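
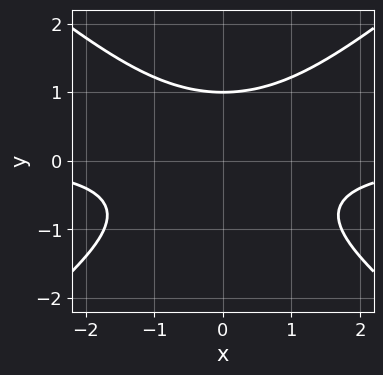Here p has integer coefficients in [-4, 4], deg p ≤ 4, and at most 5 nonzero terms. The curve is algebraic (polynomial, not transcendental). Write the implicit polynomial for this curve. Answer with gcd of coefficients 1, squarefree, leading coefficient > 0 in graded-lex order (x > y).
1. The degree is 3 — the shape is more complex than any degree-2 curve.
2. Symmetries: the x ↦ −x reflection is a symmetry, so x appears only in even powers.
3. From the visible intercepts: it meets the y-axis at y = 1 (among the integer gridlines); no x-intercept at any integer in the box.
4. Solving for integer coefficients yields p as stated.

2*x^2*y - 3*y^3 + 3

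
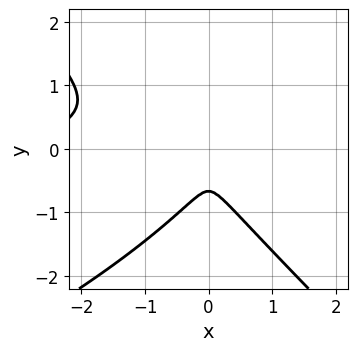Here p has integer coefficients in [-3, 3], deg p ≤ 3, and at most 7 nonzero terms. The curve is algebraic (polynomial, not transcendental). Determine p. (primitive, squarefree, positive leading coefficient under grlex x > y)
x^3 - 2*x^2*y + 3*y^3 + 3*x^2 + 2*y^2

The degree is 3 — a generic line meets the curve in up to 3 points.
Solving for integer coefficients yields p as stated.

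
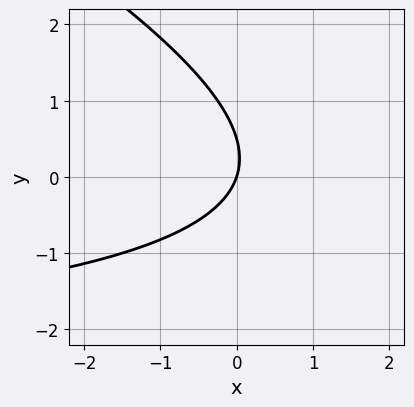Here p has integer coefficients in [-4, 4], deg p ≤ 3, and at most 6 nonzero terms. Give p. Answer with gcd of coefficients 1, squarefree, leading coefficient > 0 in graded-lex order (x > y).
(a) Degree: the shape is more complex than any degree-1 curve, so deg p = 2.
(b) From the axis intercepts and sections: one x-axis crossing is at x = 0; it meets the y-axis at y = 0 (among the integer gridlines).
(c) Assembling these constraints gives the stated polynomial.

x*y + 2*y^2 + 3*x - y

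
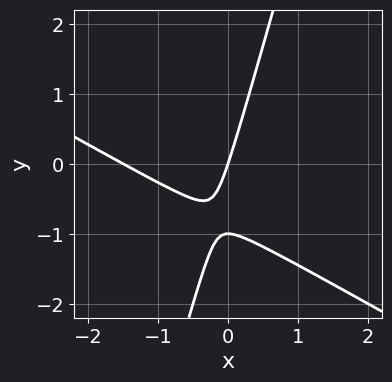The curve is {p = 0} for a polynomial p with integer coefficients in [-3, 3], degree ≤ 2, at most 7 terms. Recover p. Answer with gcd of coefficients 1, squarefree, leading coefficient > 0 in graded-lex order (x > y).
The degree is 2 — the shape is more complex than any degree-1 curve.
Against the integer gridlines: it meets the x-axis at x = 0 (among the integer gridlines); among the integer gridlines, it crosses the y-axis at y ∈ {-1, 0}.
Matching integer coefficients to the picture gives p.

2*x^2 + 3*x*y - y^2 + 3*x - y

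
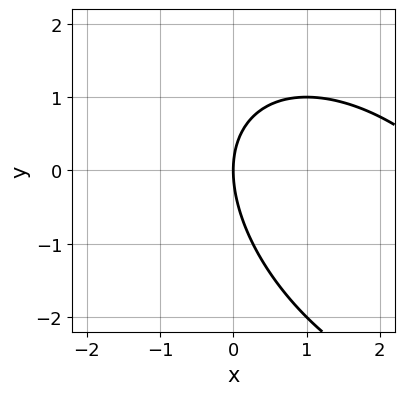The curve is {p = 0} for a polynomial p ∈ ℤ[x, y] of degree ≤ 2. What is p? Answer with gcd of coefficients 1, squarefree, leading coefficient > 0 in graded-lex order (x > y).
x^2 + x*y + y^2 - 3*x

The degree is 2 — the shape is more complex than any degree-1 curve.
Observable constraints: one x-axis crossing is at x = 0; it crosses the y-axis at the gridline y = 0.
The integer polynomial consistent with all of this is the stated p.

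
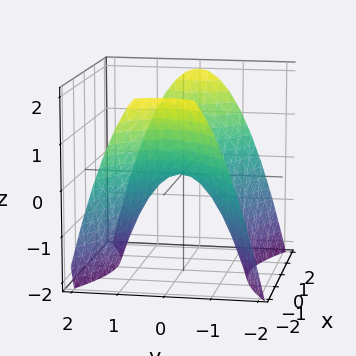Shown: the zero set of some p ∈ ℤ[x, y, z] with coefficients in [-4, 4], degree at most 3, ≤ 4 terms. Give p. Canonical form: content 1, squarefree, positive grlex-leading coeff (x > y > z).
(a) Degree: a hyperbolic paraboloid; a quadric, so deg p = 2.
(b) Symmetries: the y ↦ −y reflection is a symmetry, so y appears only in even powers; the x ↦ −x reflection is a symmetry, so x appears only in even powers.
(c) Against the integer gridlines: it meets the z-axis at z = 0 (among the integer gridlines); it meets the x-axis at x = 0 (among the integer gridlines); it meets the y-axis at y = 0 (among the integer gridlines).
(d) The integer polynomial consistent with all of this is the stated p.

x^2 - 2*y^2 - 2*z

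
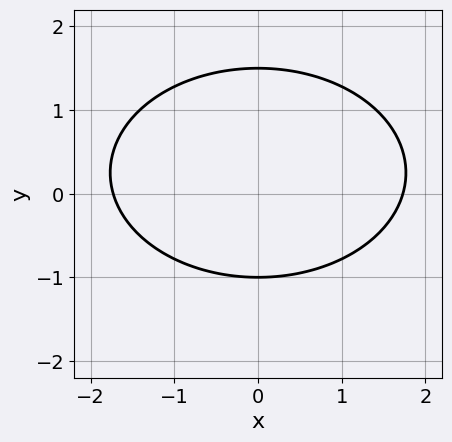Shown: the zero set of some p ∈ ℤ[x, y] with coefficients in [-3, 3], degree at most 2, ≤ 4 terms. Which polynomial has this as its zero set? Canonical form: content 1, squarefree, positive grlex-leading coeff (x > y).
Degree: the shape is more complex than any degree-1 curve, so deg p = 2.
Symmetries: the x ↦ −x reflection is a symmetry, so x appears only in even powers.
Against the integer gridlines: one y-axis crossing is at y = -1.
Putting this together gives p.

x^2 + 2*y^2 - y - 3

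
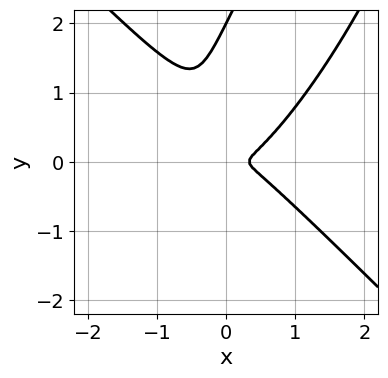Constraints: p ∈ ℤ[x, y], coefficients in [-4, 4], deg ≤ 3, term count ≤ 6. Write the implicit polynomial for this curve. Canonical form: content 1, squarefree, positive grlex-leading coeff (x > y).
3*x^3 - 2*x*y^2 + y^3 - x^2 - 2*y^2

deg p = 3.
Reading off the gridlines: one y-axis crossing is at y = 2.
Solving for integer coefficients yields p as stated.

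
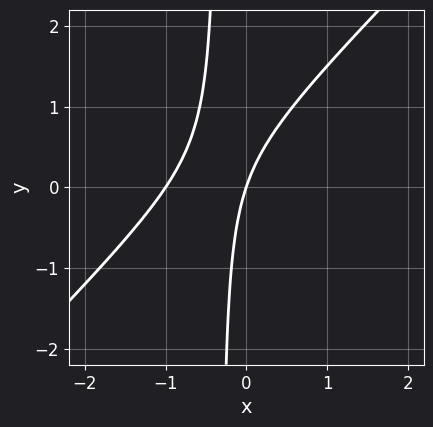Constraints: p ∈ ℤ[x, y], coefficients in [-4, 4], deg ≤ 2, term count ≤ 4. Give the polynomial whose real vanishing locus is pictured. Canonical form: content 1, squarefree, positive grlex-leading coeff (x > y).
3*x^2 - 3*x*y + 3*x - y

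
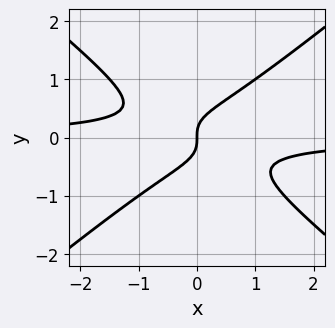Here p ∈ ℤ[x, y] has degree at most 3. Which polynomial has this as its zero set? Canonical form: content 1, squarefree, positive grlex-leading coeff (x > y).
2*x^2*y - 3*y^3 + x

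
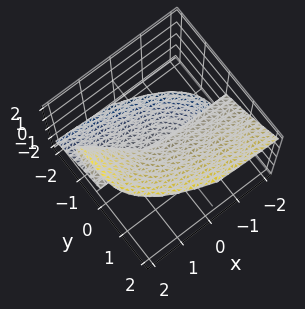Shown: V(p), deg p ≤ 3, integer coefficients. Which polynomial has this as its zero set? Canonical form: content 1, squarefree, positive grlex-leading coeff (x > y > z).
deg p = 3.
Observable constraints: the visible x-axis segment lies entirely on the surface; one y-axis crossing is at y = 0; it meets the z-axis at z = 0 (among the integer gridlines).
The integer polynomial consistent with all of this is the stated p.

3*x*z^2 + 3*y^3 - 3*z^3 + y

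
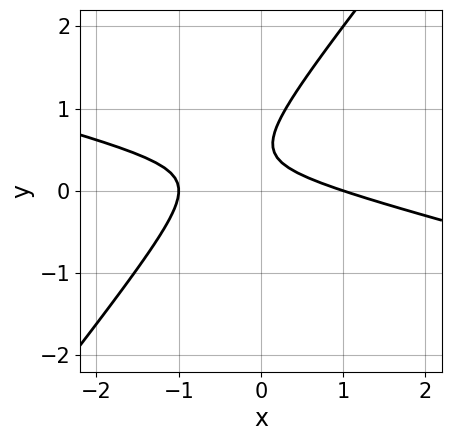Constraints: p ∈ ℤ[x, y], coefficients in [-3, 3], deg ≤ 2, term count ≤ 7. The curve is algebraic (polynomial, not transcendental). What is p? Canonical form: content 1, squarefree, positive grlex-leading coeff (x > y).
(a) The degree is 2 — the shape is more complex than any degree-1 curve.
(b) Reading off the gridlines: the x-axis gridline crossings are at x ∈ {-1, 1}; the curve avoids every integer y-axis point in the box.
(c) Putting this together gives p.

x^2 + 3*x*y - 3*y^2 + 3*y - 1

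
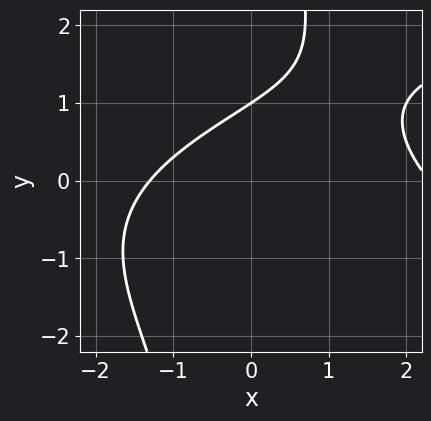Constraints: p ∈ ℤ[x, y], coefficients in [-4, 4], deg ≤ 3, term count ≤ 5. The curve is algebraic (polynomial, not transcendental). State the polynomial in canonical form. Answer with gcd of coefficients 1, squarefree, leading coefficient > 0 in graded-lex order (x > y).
x*y^2 - x^2 + x - 3*y + 3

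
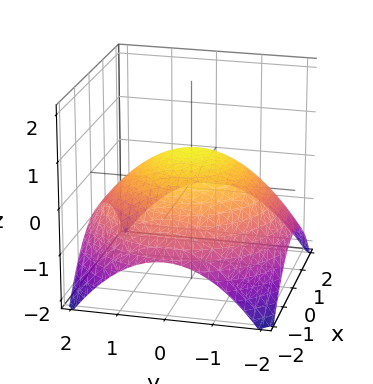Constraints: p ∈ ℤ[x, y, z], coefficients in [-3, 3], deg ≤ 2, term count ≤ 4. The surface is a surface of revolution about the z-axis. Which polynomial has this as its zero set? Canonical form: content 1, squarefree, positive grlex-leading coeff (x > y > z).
x^2 + y^2 + 3*z - 2

Degree: the shape is more complex than any degree-1 surface, so deg p = 2.
By symmetry, the surface is invariant under rotation about z: p = q(x² + y², z).
Checking where it meets the axes: a circular section at z = 0 has radius between 1 and 2.
These observations pin down the coefficients.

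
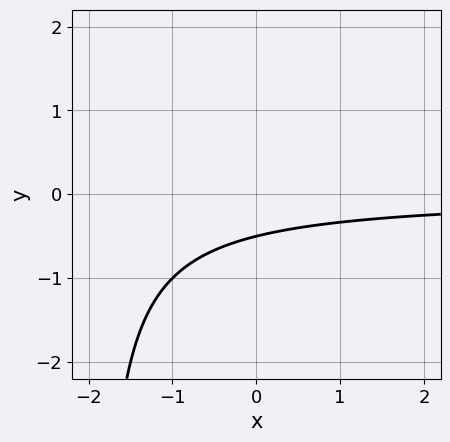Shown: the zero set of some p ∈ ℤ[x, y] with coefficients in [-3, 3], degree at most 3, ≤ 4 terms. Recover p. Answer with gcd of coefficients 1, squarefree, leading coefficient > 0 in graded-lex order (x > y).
x*y + 2*y + 1

(a) Degree: no degree-1 curve has this shape, so deg p = 2.
(b) Checking where it meets the axes: no x-intercept at any integer in the box.
(c) Together with the visible shape, these determine p as stated.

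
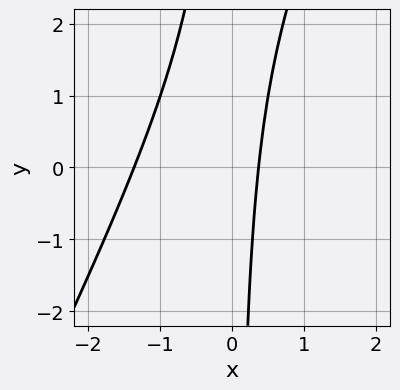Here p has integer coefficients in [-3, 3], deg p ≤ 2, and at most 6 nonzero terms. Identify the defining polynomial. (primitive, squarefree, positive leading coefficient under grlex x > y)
2*x^2 - x*y + 2*x - 1

1. Degree: the shape is more complex than any degree-1 curve, so deg p = 2.
2. From the visible intercepts: it misses every integer gridline on the y-axis.
3. The integer polynomial consistent with all of this is the stated p.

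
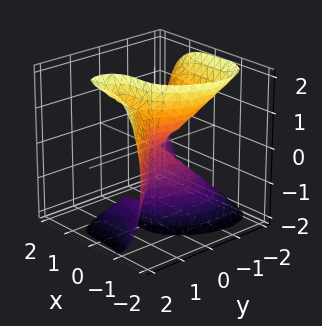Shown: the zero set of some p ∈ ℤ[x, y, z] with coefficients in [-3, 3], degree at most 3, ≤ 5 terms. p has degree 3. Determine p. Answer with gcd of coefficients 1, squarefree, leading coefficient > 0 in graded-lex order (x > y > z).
(a) The degree is 3 — the shape is more complex than any degree-2 surface.
(b) From the visible intercepts: it meets the z-axis at z = 0 (among the integer gridlines); one y-axis crossing is at y = 0; one x-axis crossing is at x = 0.
(c) The integer polynomial consistent with all of this is the stated p.

3*x^3 + 2*y^3 - 2*y*z^2 + z^2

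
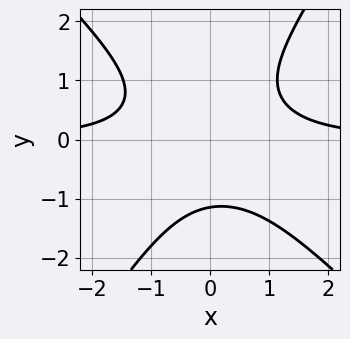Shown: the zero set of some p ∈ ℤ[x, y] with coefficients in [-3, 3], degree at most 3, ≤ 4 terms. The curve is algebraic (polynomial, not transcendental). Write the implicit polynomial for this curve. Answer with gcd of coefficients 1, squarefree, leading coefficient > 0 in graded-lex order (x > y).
3*x^2*y + x*y^2 - 2*y^3 - 3

deg p = 3. A generic line meets the curve in up to 3 points.
Checking where it meets the axes: it misses every integer gridline on the x-axis.
Solving for integer coefficients yields p as stated.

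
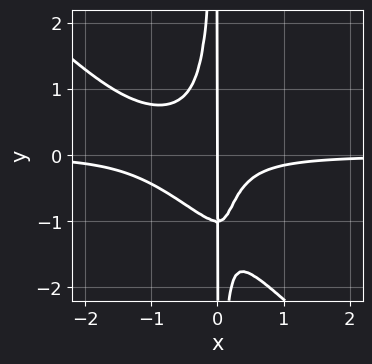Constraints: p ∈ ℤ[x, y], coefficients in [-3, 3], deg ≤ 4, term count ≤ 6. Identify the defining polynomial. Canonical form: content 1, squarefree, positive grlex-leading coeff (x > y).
1. Degree: the shape is more complex than any degree-3 curve, so deg p = 4.
2. Against the integer gridlines: every point of the y-axis in the box is on the curve; it meets the x-axis at x = 0 (among the integer gridlines).
3. Matching integer coefficients to the picture gives p.

3*x^3*y + 3*x^2*y^2 + 3*x^2*y + x*y + x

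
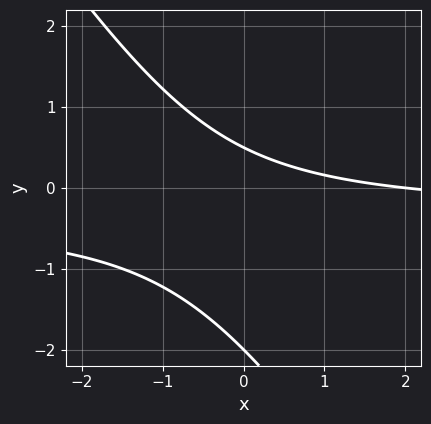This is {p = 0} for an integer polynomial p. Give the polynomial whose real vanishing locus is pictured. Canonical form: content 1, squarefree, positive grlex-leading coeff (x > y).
3*x*y + 2*y^2 + x + 3*y - 2

1. Degree: a generic line meets the curve in up to 2 points, so deg p = 2.
2. Observable constraints: one y-axis crossing is at y = -2; one x-axis crossing is at x = 2.
3. The integer polynomial consistent with all of this is the stated p.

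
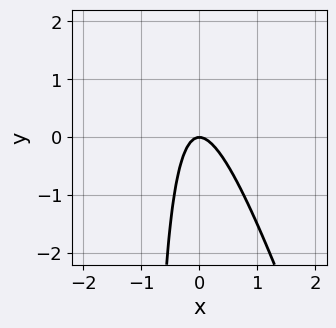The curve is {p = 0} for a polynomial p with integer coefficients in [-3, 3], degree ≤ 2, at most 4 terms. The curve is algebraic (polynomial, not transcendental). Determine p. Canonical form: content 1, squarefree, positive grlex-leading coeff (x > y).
3*x^2 + x*y + y

deg p = 2.
Reading off the gridlines: it crosses the x-axis at the gridline x = 0; it crosses the y-axis at the gridline y = 0.
Fitting integer coefficients to these (and the overall shape) gives p.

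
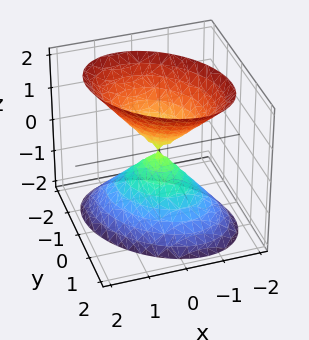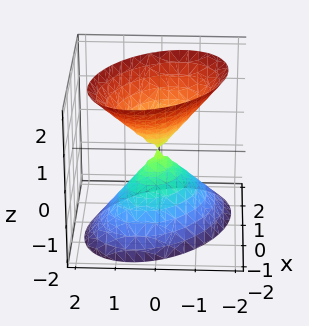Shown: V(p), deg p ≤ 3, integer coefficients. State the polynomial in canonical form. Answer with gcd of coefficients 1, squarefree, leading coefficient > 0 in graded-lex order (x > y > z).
(a) The picture has 2 separate pieces. They look like related sheets of one shape, so recover p as a whole.
(b) The degree is 2 — no degree-1 surface has this shape.
(c) Observable constraints: it crosses the y-axis at the gridline y = 0; it meets the z-axis at z = 0 (among the integer gridlines); it meets the x-axis at x = 0 (among the integer gridlines).
(d) Together with the visible shape, these determine p as stated.

3*x^2 + 2*x*y + 3*y^2 - 2*z^2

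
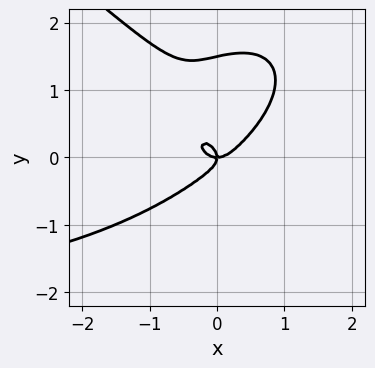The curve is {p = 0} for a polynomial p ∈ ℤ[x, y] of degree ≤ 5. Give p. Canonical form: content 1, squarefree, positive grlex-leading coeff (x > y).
1. deg p = 4. The shape is more complex than any degree-3 curve.
2. From the axis intercepts and sections: it crosses the y-axis at the gridline y = 0; one x-axis crossing is at x = 0.
3. Assembling these constraints gives the stated polynomial.

x^3*y + 2*y^4 + 2*x^3 - 3*y^3 - x*y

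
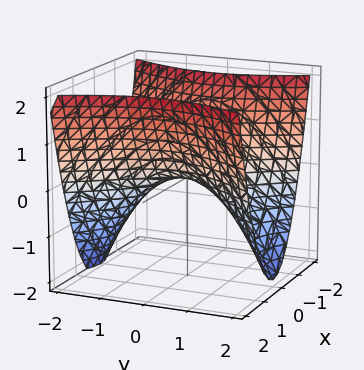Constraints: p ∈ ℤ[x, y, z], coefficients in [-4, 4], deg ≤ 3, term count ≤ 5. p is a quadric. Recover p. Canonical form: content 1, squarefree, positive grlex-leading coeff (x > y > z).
2*x^2 - y^2 - 2*z

First, degree: a saddle surface; a quadric, so deg p = 2.
Next, symmetries: mirror symmetry x ↦ −x ⇒ only even powers of x; the y ↦ −y reflection is a symmetry, so y appears only in even powers.
Then, from the axis intercepts and sections: it meets the y-axis at y = 0 (among the integer gridlines); it crosses the x-axis at the gridline x = 0; it crosses the z-axis at the gridline z = 0.
Finally, these observations pin down the coefficients.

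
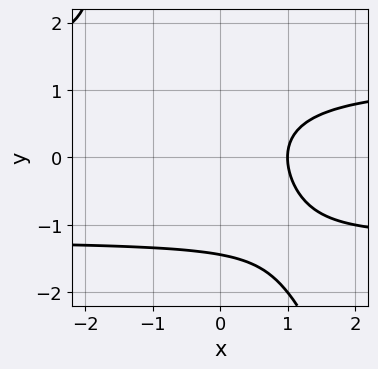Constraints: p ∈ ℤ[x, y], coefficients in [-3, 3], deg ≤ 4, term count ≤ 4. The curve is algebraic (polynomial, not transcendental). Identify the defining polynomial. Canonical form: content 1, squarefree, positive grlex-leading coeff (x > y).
2*x*y^2 + y^3 - 3*x + 3

The degree is 3 — the shape is more complex than any degree-2 curve.
From the axis intercepts and sections: one x-axis crossing is at x = 1.
These observations pin down the coefficients.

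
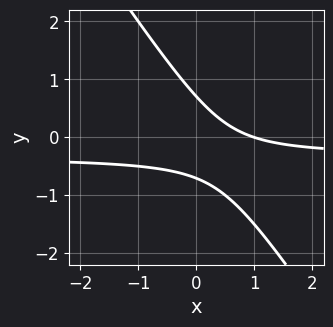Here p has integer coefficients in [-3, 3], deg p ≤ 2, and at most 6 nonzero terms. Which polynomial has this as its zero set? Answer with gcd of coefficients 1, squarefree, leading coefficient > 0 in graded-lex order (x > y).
3*x*y + 2*y^2 + x - 1

1. The degree is 2 — a generic line meets the curve in up to 2 points.
2. From the visible intercepts: it crosses the x-axis at the gridline x = 1.
3. Assembling these constraints gives the stated polynomial.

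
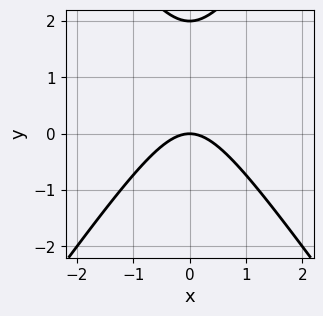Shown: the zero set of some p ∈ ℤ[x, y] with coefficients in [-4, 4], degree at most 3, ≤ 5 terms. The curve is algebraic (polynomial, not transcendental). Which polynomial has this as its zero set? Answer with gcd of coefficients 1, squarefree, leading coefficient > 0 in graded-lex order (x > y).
2*x^2 - y^2 + 2*y

First, deg p = 2.
Then, symmetries: mirror symmetry x ↦ −x ⇒ only even powers of x.
Then, observable constraints: the y-axis gridline crossings are at y ∈ {0, 2}; one x-axis crossing is at x = 0.
Finally, these observations pin down the coefficients.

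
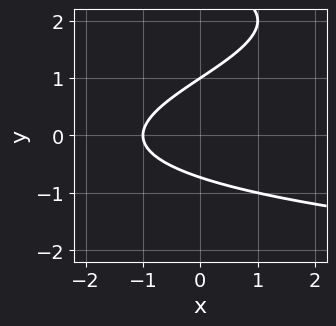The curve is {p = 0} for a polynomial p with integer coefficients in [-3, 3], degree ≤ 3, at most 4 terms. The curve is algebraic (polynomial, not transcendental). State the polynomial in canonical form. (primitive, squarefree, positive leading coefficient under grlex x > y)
deg p = 3.
Reading off the gridlines: it meets the x-axis at x = -1 (among the integer gridlines); it meets the y-axis at y = 1 (among the integer gridlines).
Assembling these constraints gives the stated polynomial.

y^3 - 3*y^2 + 2*x + 2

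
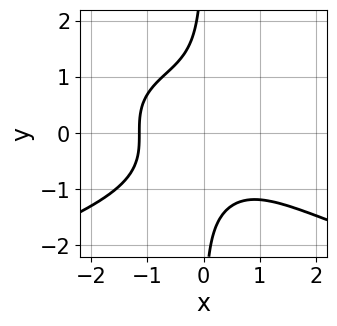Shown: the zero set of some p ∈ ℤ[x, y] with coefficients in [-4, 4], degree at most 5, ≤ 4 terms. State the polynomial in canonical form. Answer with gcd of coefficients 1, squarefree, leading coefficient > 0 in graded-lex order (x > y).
deg p = 4. The shape is more complex than any degree-3 curve.
From the visible intercepts: it misses every integer gridline on the y-axis.
The integer polynomial consistent with all of this is the stated p.

3*x*y^3 + 2*x^3 + 3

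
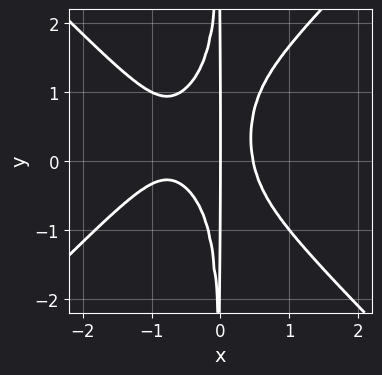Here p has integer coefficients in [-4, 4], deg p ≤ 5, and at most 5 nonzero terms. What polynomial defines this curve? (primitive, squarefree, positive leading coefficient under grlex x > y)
1. Degree: a generic line meets the curve in up to 4 points, so deg p = 4.
2. Checking where it meets the axes: every point of the y-axis in the box is on the curve; it crosses the x-axis at the gridline x = 0.
3. The integer polynomial consistent with all of this is the stated p.

3*x^4 - 3*x^2*y^2 + 3*x^3 + 2*x^2*y - x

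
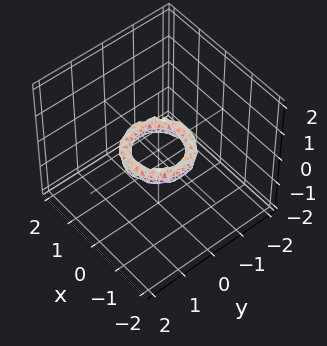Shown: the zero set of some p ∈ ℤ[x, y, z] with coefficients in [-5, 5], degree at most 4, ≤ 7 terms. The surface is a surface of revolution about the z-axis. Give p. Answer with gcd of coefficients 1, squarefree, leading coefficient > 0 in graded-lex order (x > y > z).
(a) Degree: no degree-3 surface has this shape, so deg p = 4.
(b) Symmetries: the surface is invariant under rotation about z: p = q(x² + y², z).
(c) From the visible intercepts: the x-axis gridline crossings are at x ∈ {-1, 1}; no z-intercept at any integer in the box; the y-axis gridline crossings are at y ∈ {-1, 1}.
(d) The integer polynomial consistent with all of this is the stated p.

2*x^4 + 4*x^2*y^2 + 2*y^4 - 3*x^2 - 3*y^2 + 2*z^2 + 1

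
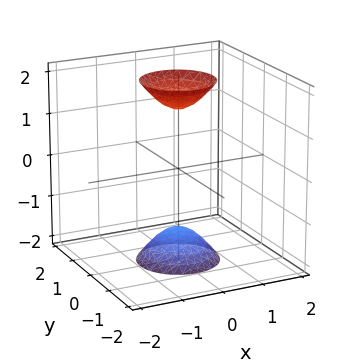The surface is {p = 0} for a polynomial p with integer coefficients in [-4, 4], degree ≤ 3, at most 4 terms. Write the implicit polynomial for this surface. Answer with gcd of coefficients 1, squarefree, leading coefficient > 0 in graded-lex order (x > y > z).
3*x^2 + 3*y^2 - z^2 + 2

There are 2 components.
Degree: two sheets facing apart; a quadric, so deg p = 2.
Symmetry: the surface is invariant under rotation about z: p = q(x² + y², z); the z ↦ −z reflection is a symmetry, so z appears only in even powers.
From the visible intercepts: the surface avoids every integer y-axis point in the box; it misses every integer gridline on the x-axis; a circular section at z = 2 has radius between 0 and 1.
Solving for integer coefficients yields p as stated.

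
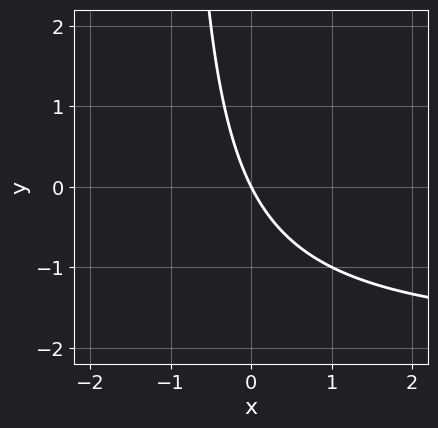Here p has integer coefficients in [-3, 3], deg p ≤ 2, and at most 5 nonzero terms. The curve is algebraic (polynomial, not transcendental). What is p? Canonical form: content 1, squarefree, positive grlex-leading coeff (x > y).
x*y + 2*x + y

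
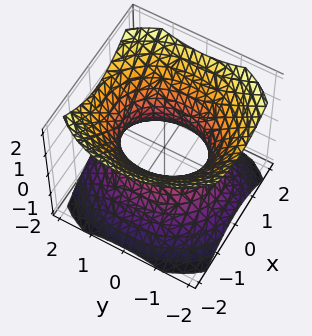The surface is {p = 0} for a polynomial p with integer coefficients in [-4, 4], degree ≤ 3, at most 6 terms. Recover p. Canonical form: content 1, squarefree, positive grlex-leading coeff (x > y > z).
3*x^2 + 2*y^2 - 3*z^2 - 3

(a) The degree is 2 — one connected sheet with a waist; a quadric.
(b) Symmetries: it's symmetric under y → −y, forcing even powers of y; the z ↦ −z reflection is a symmetry, so z appears only in even powers; it's symmetric under x → −x, forcing even powers of x.
(c) Against the integer gridlines: among the integer gridlines, it crosses the x-axis at x ∈ {-1, 1}; the surface avoids every integer z-axis point in the box.
(d) Assembling these constraints gives the stated polynomial.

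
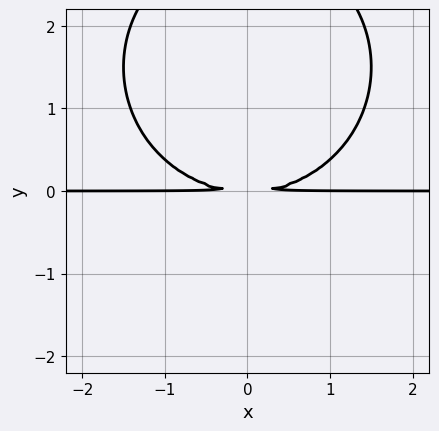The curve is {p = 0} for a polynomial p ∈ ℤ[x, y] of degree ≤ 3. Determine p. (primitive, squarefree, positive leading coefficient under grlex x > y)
x^2*y + y^3 - 3*y^2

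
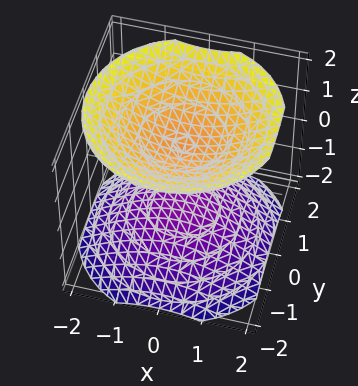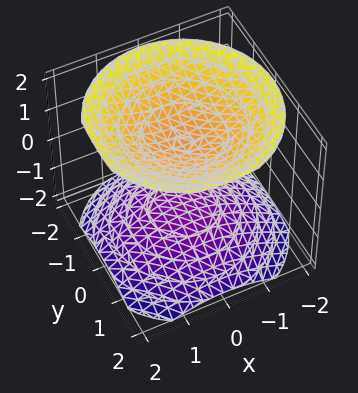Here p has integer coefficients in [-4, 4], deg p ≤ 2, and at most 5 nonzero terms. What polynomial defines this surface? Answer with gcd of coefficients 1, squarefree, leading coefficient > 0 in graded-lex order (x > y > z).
There are 2 components.
deg p = 2.
Symmetry: the z-axis is an axis of rotation, so x and y enter only as x² + y².
Checking where it meets the axes: it misses every integer gridline on the x-axis; the z-axis gridline crossings are at z ∈ {-1, 1}; it misses every integer gridline on the y-axis.
The integer polynomial consistent with all of this is the stated p.

2*x^2 + 2*y^2 - 3*z^2 + 3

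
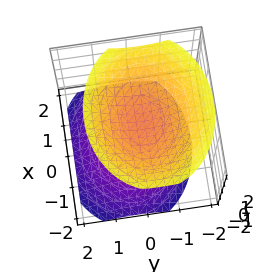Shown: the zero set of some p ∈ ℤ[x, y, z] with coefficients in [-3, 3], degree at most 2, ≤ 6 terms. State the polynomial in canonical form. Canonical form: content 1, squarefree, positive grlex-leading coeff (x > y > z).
First, there are 2 components. They look like related sheets of one shape, so recover p as a whole.
Next, the degree is 2 — the shape is more complex than any degree-1 surface.
Then, from the axis intercepts and sections: the surface avoids every integer x-axis point in the box; it misses every integer gridline on the y-axis.
Finally, solving for integer coefficients yields p as stated.

2*x^2 + 3*y^2 + y*z - 3*z^2 + 2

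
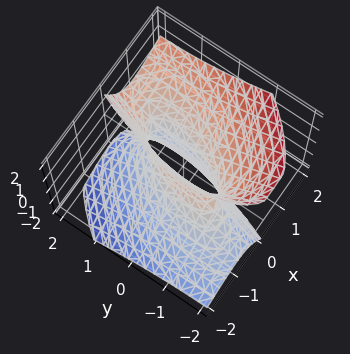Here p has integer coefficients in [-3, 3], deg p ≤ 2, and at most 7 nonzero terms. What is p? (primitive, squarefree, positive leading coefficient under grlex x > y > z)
Degree: the shape is more complex than any degree-1 surface, so deg p = 2.
From the axis intercepts and sections: it misses every integer gridline on the z-axis; the y-axis gridline crossings are at y ∈ {-1, 1}.
These observations pin down the coefficients.

3*x^2 - 2*x*y - 3*x*z + y^2 - z^2 - 1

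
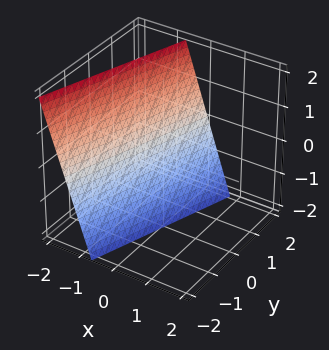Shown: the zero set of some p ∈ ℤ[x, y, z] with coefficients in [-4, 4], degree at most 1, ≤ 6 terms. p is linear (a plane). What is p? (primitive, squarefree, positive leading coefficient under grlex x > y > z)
1. The degree is 1 — every cross-section is a straight line — this is a plane.
2. Observable constraints: it meets the y-axis at y = 2 (among the integer gridlines); it meets the z-axis at z = -2 (among the integer gridlines).
3. Solving for integer coefficients yields p as stated.

3*x - y + z + 2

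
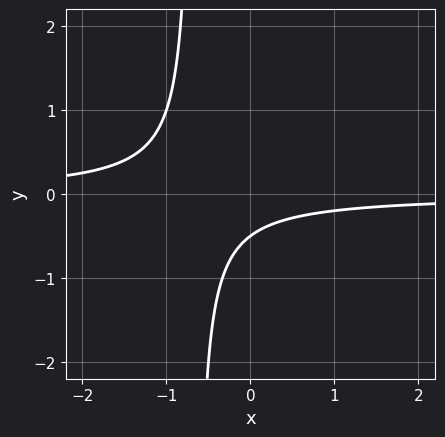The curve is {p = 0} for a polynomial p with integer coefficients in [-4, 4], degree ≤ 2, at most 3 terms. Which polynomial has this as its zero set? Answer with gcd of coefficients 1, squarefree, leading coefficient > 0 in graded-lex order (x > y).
3*x*y + 2*y + 1

(a) The degree is 2 — the shape is more complex than any degree-1 curve.
(b) Against the integer gridlines: the curve avoids every integer x-axis point in the box.
(c) Assembling these constraints gives the stated polynomial.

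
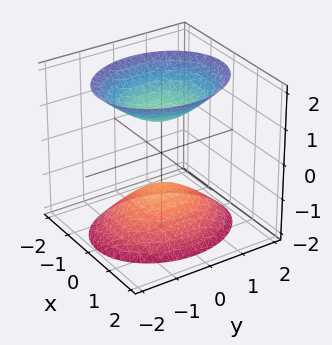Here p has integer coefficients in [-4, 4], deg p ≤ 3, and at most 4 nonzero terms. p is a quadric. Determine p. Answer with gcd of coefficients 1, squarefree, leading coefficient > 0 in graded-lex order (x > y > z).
First, the picture has 2 separate pieces.
Then, deg p = 2.
Next, symmetries: it's symmetric under y → −y, forcing even powers of y; it's symmetric under z → −z, forcing even powers of z; it's symmetric under x → −x, forcing even powers of x.
Next, against the integer gridlines: it misses every integer gridline on the x-axis; it misses every integer gridline on the y-axis; among the integer gridlines, it crosses the z-axis at z ∈ {-1, 1}.
Finally, assembling these constraints gives the stated polynomial.

3*x^2 + 2*y^2 - 2*z^2 + 2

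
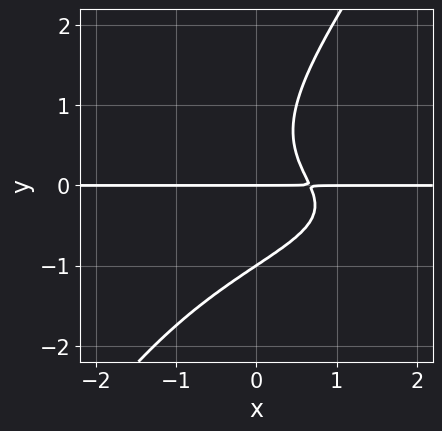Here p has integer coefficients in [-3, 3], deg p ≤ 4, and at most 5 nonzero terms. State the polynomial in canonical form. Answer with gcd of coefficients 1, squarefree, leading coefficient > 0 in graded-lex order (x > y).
3*x*y^3 - 2*y^4 + 2*x*y^2 + 3*x*y - 2*y

First, deg p = 4. No degree-3 curve has this shape.
Then, from the visible intercepts: every point of the x-axis in the box is on the curve; the y-axis gridline crossings are at y ∈ {-1, 0}.
Finally, these observations pin down the coefficients.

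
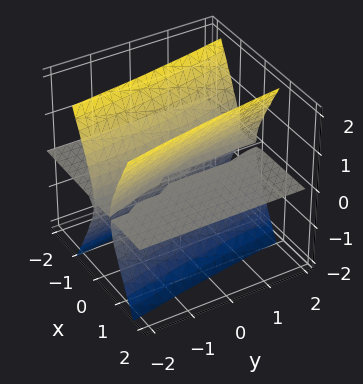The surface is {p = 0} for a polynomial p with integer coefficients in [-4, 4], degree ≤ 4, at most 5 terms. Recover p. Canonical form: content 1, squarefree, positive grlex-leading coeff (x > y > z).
1. There are 3 components. They look like related sheets of one shape, so recover p as a whole.
2. deg p = 3. No degree-2 surface has this shape.
3. Against the integer gridlines: the visible y-axis segment lies entirely on the surface; every point of the x-axis in the box is on the surface; it meets the z-axis at z = 0 (among the integer gridlines).
4. Matching integer coefficients to the picture gives p.

3*x^2*z + x*y*z - z^3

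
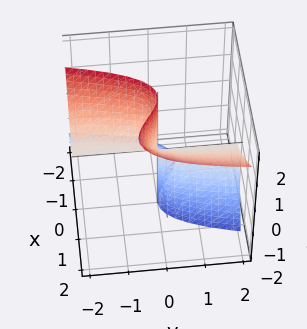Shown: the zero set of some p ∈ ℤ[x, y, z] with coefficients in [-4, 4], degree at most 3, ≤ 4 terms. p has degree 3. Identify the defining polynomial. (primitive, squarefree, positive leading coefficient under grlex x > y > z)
2*x^3 - 2*x^2*z - y*z^2

1. deg p = 3.
2. From the axis intercepts and sections: every point of the y-axis in the box is on the surface; one x-axis crossing is at x = 0; the visible z-axis segment lies entirely on the surface.
3. Matching integer coefficients to the picture gives p.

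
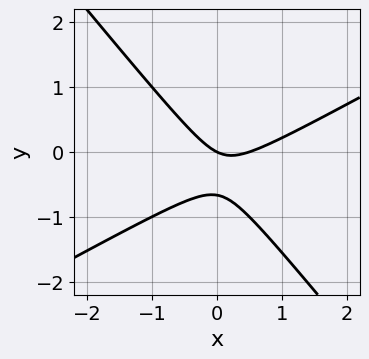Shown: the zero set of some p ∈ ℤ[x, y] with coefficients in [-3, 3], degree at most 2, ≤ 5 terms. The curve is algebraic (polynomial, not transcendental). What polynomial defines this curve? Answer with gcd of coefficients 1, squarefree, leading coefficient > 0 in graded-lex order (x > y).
2*x^2 - 2*x*y - 3*y^2 - x - 2*y

First, degree: a generic line meets the curve in up to 2 points, so deg p = 2.
Then, reading off the gridlines: one y-axis crossing is at y = 0; one x-axis crossing is at x = 0.
Finally, together with the visible shape, these determine p as stated.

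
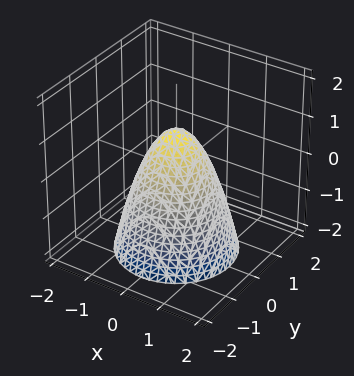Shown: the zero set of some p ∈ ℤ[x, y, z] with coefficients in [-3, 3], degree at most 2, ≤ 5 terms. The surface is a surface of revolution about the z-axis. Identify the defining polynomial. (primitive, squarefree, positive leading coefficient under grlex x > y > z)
The degree is 2 — no degree-1 surface has this shape.
Symmetries: the z-axis is an axis of rotation, so x and y enter only as x² + y².
From the visible intercepts: it crosses the z-axis at the gridline z = 1; a circular section at z = 0 has radius between 0 and 1.
Together with the visible shape, these determine p as stated.

3*x^2 + 3*y^2 + 2*z - 2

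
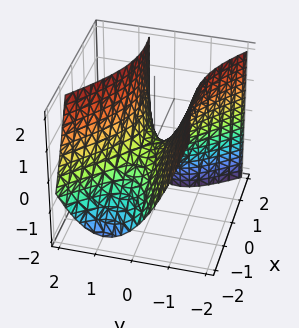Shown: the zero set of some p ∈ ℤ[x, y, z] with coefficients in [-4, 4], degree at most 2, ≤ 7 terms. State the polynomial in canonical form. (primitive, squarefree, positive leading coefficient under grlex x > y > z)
First, deg p = 2. The shape is more complex than any degree-1 surface.
Next, against the integer gridlines: it crosses the y-axis at the gridline y = 0; it crosses the x-axis at the gridline x = 0; one z-axis crossing is at z = 0.
Finally, assembling these constraints gives the stated polynomial.

x^2 - 2*x*y - x*z - 3*y^2 + 2*z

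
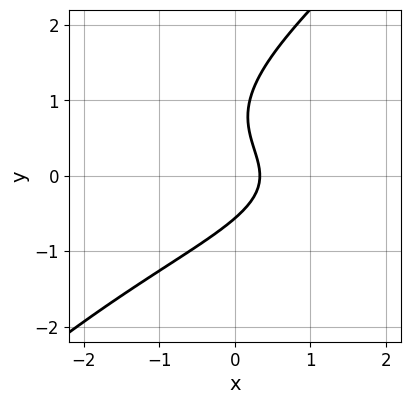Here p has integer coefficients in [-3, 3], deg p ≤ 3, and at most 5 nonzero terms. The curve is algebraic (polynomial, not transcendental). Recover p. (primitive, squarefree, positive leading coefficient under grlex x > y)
2*x*y^2 - 2*y^3 + 2*y^2 + 3*x - 1

(a) The degree is 3 — the shape is more complex than any degree-2 curve.
(b) Putting this together gives p.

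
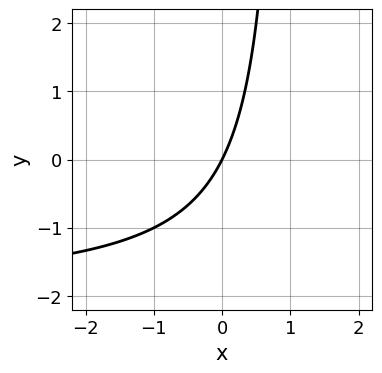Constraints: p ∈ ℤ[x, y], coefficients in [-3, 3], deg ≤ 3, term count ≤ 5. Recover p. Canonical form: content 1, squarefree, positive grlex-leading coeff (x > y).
x*y + 2*x - y

1. The degree is 2 — no degree-1 curve has this shape.
2. From the visible intercepts: it crosses the y-axis at the gridline y = 0; it meets the x-axis at x = 0 (among the integer gridlines).
3. Assembling these constraints gives the stated polynomial.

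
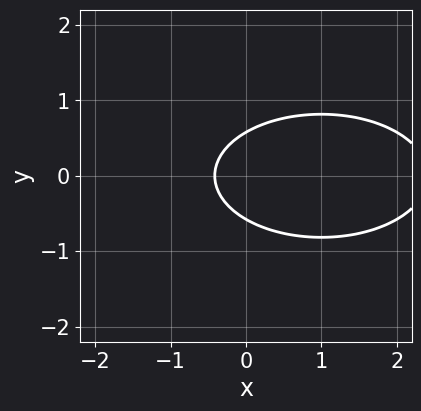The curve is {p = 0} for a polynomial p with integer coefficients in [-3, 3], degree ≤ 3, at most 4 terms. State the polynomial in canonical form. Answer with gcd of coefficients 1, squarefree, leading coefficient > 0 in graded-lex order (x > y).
x^2 + 3*y^2 - 2*x - 1

The degree is 2 — the shape is more complex than any degree-1 curve.
Symmetries: mirror symmetry y ↦ −y ⇒ only even powers of y.
Fitting integer coefficients to these (and the overall shape) gives p.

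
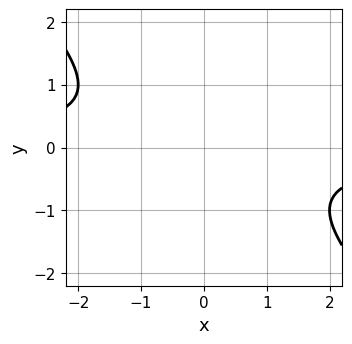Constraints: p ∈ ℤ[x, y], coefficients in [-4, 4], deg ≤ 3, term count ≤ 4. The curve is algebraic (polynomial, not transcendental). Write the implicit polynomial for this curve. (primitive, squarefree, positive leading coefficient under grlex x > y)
x*y + y^2 + 1

(a) The degree is 2 — the shape is more complex than any degree-1 curve.
(b) Reading off the gridlines: it misses every integer gridline on the x-axis; the curve avoids every integer y-axis point in the box.
(c) The integer polynomial consistent with all of this is the stated p.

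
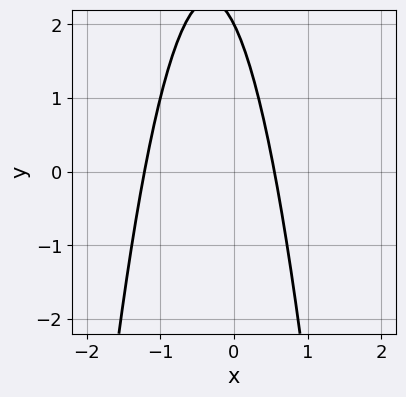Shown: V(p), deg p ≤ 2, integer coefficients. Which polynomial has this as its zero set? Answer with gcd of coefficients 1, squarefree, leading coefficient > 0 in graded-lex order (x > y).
3*x^2 + 2*x + y - 2

First, the degree is 2 — no degree-1 curve has this shape.
Next, reading off the gridlines: it meets the y-axis at y = 2 (among the integer gridlines).
Finally, putting this together gives p.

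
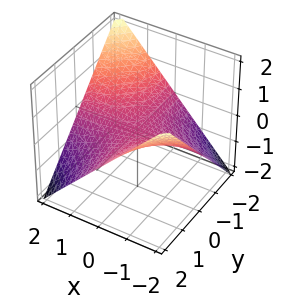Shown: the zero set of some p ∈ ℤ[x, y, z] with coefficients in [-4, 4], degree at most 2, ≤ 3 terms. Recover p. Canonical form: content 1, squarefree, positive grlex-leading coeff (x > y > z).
The degree is 2 — a hyperbolic paraboloid; a quadric.
From the axis intercepts and sections: every point of the y-axis in the box is on the surface; it meets the z-axis at z = 0 (among the integer gridlines).
The integer polynomial consistent with all of this is the stated p. Check: (-2, 0, 0) on the x-axis lies on the surface, and p(-2, 0, 0) = 0. ✓

x*y + 2*z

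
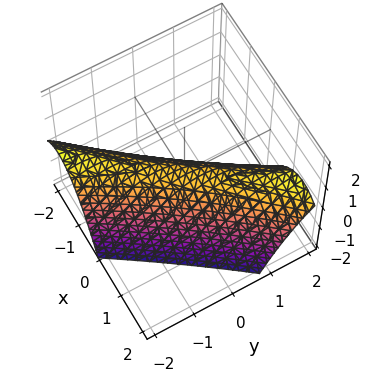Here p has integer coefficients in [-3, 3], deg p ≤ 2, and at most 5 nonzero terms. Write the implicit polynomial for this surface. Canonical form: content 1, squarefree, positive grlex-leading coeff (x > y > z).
First, the degree is 2 — the shape is more complex than any degree-1 surface.
Next, checking where it meets the axes: one y-axis crossing is at y = 0; it meets the z-axis at z = 0 (among the integer gridlines); one x-axis crossing is at x = 0.
Finally, together with the visible shape, these determine p as stated.

2*x^2 - 3*x*y + y^2 + 2*z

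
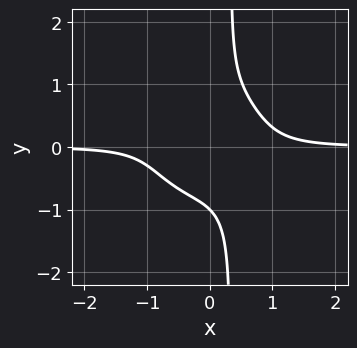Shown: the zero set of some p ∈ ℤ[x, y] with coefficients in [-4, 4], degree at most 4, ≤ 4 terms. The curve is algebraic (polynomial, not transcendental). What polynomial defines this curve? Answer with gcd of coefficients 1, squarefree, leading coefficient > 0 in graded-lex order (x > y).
3*x^3*y + 3*x*y^3 - y^3 - 1

1. deg p = 4. No degree-3 curve has this shape.
2. From the visible intercepts: one y-axis crossing is at y = -1; the curve avoids every integer x-axis point in the box.
3. Fitting integer coefficients to these (and the overall shape) gives p.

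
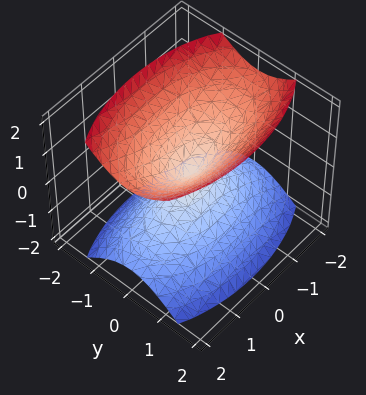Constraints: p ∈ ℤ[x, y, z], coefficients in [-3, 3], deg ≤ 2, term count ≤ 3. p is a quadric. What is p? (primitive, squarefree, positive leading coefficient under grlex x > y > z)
First, I count 2 distinct pieces.
Then, the degree is 2 — a double cone through the origin; a quadric.
Next, symmetries: mirror symmetry x ↦ −x ⇒ only even powers of x; it's symmetric under z → −z, forcing even powers of z; the y ↦ −y reflection is a symmetry, so y appears only in even powers.
Then, checking where it meets the axes: it crosses the y-axis at the gridline y = 0; it meets the x-axis at x = 0 (among the integer gridlines); it crosses the z-axis at the gridline z = 0.
Finally, together with the visible shape, these determine p as stated.

x^2 + 3*y^2 - 2*z^2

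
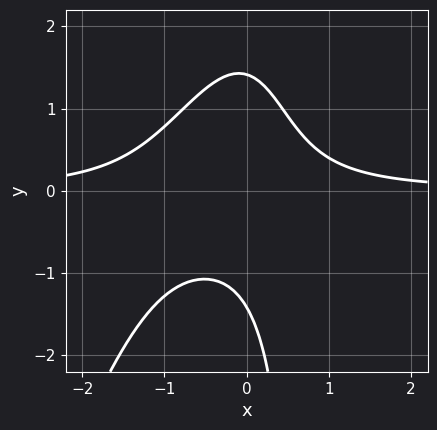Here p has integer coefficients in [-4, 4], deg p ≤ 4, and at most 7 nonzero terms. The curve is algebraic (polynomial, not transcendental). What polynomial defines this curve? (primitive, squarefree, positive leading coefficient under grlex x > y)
3*x^2*y - x*y^2 + 2*x*y + y^2 - 2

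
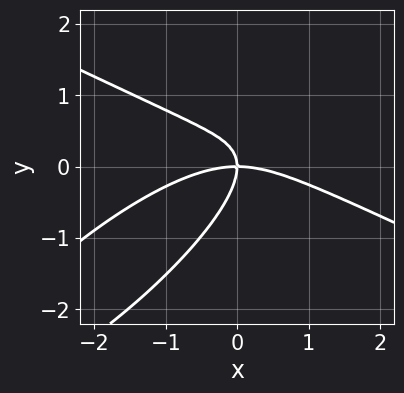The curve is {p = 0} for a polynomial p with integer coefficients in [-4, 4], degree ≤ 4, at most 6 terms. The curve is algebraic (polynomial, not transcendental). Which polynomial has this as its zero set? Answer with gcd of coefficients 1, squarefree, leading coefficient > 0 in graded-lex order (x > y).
1. Degree: a generic line meets the curve in up to 3 points, so deg p = 3.
2. Checking where it meets the axes: one y-axis crossing is at y = 0; one x-axis crossing is at x = 0.
3. Solving for integer coefficients yields p as stated.

x^3 - 3*x*y^2 + 3*y^3 + 3*x*y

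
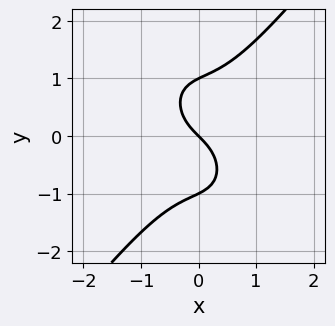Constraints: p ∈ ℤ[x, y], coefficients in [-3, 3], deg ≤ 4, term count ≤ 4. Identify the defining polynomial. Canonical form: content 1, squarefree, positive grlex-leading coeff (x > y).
1. Degree: no degree-2 curve has this shape, so deg p = 3.
2. From the axis intercepts and sections: it meets the x-axis at x = 0 (among the integer gridlines); among the integer gridlines, it crosses the y-axis at y ∈ {-1, 0, 1}.
3. Putting this together gives p.

2*x^3 - y^3 + x + y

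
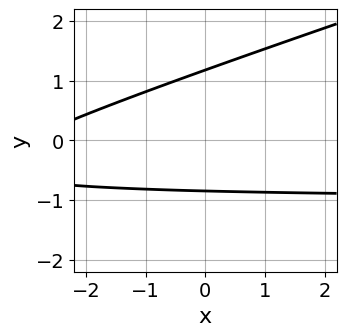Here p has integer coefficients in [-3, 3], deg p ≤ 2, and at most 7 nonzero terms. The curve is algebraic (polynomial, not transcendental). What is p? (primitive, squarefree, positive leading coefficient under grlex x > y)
x*y - 3*y^2 + x + y + 3

deg p = 2. The shape is more complex than any degree-1 curve.
Against the integer gridlines: no x-intercept at any integer in the box.
Solving for integer coefficients yields p as stated.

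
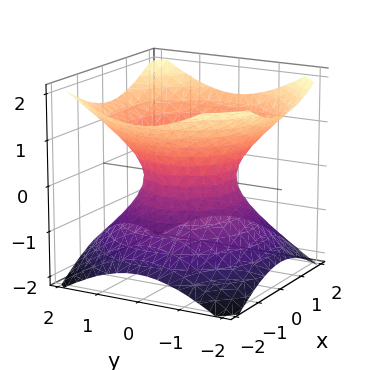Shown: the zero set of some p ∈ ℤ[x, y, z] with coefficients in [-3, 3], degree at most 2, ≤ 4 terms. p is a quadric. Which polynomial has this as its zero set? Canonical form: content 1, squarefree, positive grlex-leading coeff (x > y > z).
(a) deg p = 2. An hourglass — one-sheet hyperboloid; a quadric.
(b) Symmetries: the z ↦ −z reflection is a symmetry, so z appears only in even powers; the surface is invariant under rotation about z: p = q(x² + y², z).
(c) Against the integer gridlines: the y-axis gridline crossings are at y ∈ {-1, 1}; no z-intercept at any integer in the box; among the integer gridlines, it crosses the x-axis at x ∈ {-1, 1}.
(d) Fitting integer coefficients to these (and the overall shape) gives p.

2*x^2 + 2*y^2 - 3*z^2 - 2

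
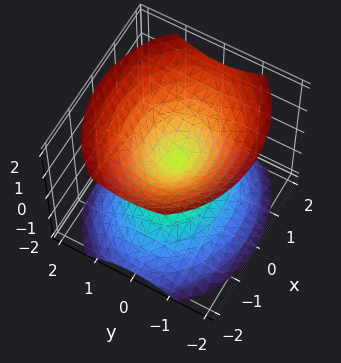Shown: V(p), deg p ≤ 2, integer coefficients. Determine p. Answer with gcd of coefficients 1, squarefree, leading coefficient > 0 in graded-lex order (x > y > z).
1. The picture has 2 separate pieces. Treating them together as one polynomial.
2. Degree: a double cone through the origin; a quadric, so deg p = 2.
3. Symmetries: it's symmetric under z → −z, forcing even powers of z; mirror symmetry x ↦ −x ⇒ only even powers of x; it's symmetric under y → −y, forcing even powers of y.
4. Checking where it meets the axes: one z-axis crossing is at z = 0; it crosses the y-axis at the gridline y = 0; it meets the x-axis at x = 0 (among the integer gridlines).
5. Together with the visible shape, these determine p as stated.

2*x^2 + 3*y^2 - 3*z^2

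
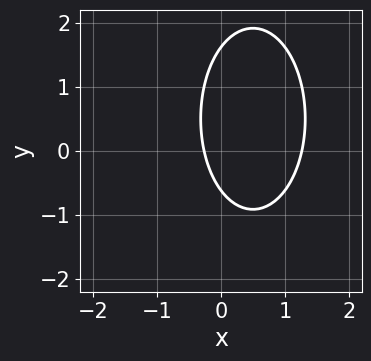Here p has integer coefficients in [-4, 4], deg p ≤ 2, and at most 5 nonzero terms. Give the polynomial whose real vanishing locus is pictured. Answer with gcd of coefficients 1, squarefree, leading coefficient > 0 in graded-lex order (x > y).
deg p = 2. No degree-1 curve has this shape.
Solving for integer coefficients yields p as stated.

3*x^2 + y^2 - 3*x - y - 1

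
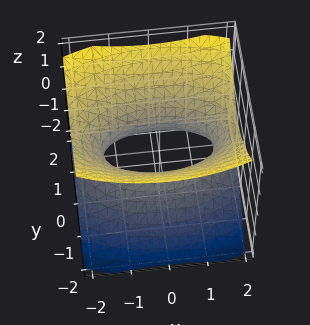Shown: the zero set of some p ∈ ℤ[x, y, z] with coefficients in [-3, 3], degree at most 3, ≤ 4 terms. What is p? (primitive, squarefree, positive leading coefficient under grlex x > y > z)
x^2 + 3*y^2 - 3*z^2 - 2

1. deg p = 2. One connected sheet with a waist; a quadric.
2. Symmetries: the z ↦ −z reflection is a symmetry, so z appears only in even powers; the x ↦ −x reflection is a symmetry, so x appears only in even powers; it's symmetric under y → −y, forcing even powers of y.
3. Against the integer gridlines: no z-intercept at any integer in the box.
4. The integer polynomial consistent with all of this is the stated p.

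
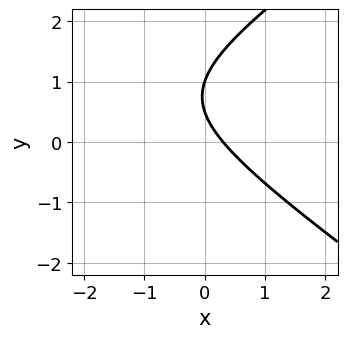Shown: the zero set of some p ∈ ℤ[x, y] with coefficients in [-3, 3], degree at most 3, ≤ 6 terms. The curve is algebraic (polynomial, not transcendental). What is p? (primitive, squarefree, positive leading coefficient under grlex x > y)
First, deg p = 2. The shape is more complex than any degree-1 curve.
Then, against the integer gridlines: one y-axis crossing is at y = 1.
Finally, matching integer coefficients to the picture gives p.

x^2 - 2*y^2 + 3*x + 3*y - 1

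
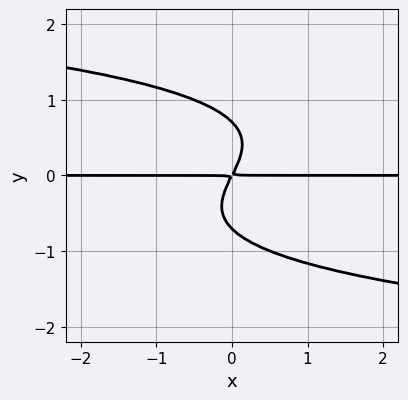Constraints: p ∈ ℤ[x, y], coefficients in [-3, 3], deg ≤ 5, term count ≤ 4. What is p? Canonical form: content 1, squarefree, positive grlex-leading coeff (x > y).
2*y^4 + 2*x*y - y^2

1. Degree: no degree-3 curve has this shape, so deg p = 4.
2. From the axis intercepts and sections: the visible x-axis segment lies entirely on the curve.
3. Fitting integer coefficients to these (and the overall shape) gives p.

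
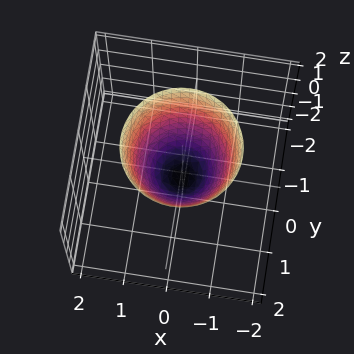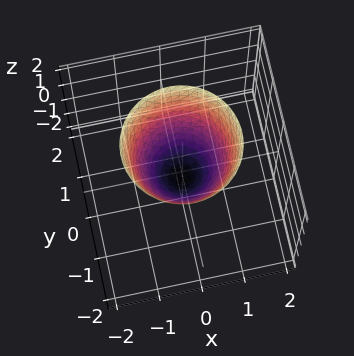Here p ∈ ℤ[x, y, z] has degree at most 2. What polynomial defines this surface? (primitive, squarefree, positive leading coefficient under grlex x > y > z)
3*x^2 + 3*y^2 - 2*z - 1

1. The degree is 2 — no degree-1 surface has this shape.
2. Symmetries: the surface is invariant under rotation about z: p = q(x² + y², z).
3. Checking where it meets the axes: a circular section at z = 1 has radius exactly 1.
4. Assembling these constraints gives the stated polynomial.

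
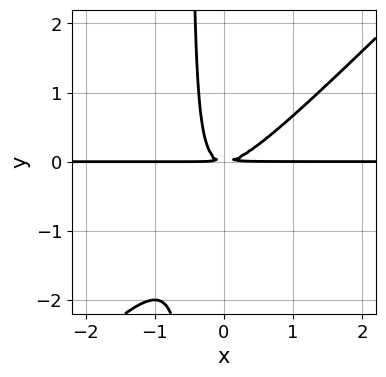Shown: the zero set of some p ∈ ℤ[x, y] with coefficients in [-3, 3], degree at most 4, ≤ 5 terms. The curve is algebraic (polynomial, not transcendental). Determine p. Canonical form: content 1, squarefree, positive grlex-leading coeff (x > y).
2*x^2*y - 2*x*y^2 - y^2

1. deg p = 3. A generic line meets the curve in up to 3 points.
2. Checking where it meets the axes: every point of the x-axis in the box is on the curve.
3. Putting this together gives p.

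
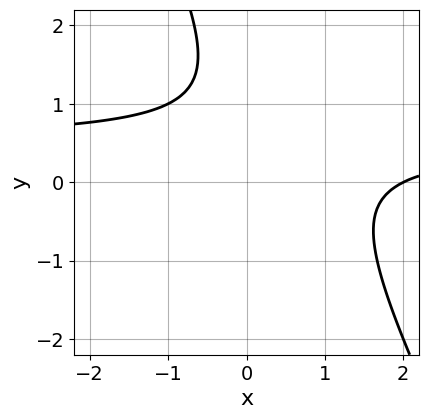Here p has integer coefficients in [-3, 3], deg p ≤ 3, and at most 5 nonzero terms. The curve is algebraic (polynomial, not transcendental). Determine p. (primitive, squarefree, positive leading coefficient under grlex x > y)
2*x*y + y^2 - x - 2*y + 2

(a) Degree: no degree-1 curve has this shape, so deg p = 2.
(b) From the axis intercepts and sections: no y-intercept at any integer in the box; one x-axis crossing is at x = 2.
(c) The integer polynomial consistent with all of this is the stated p.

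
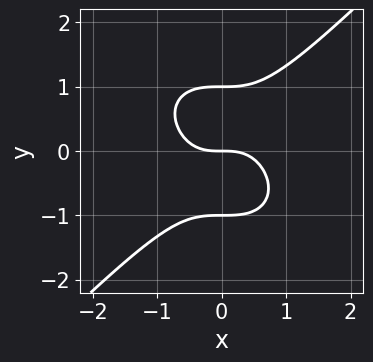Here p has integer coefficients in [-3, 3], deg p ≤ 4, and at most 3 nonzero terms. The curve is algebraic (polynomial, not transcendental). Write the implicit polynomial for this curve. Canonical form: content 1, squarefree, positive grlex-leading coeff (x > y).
First, degree: no degree-2 curve has this shape, so deg p = 3.
Then, against the integer gridlines: it meets the x-axis at x = 0 (among the integer gridlines); the y-axis gridline crossings are at y ∈ {-1, 0, 1}.
Finally, these observations pin down the coefficients.

x^3 - y^3 + y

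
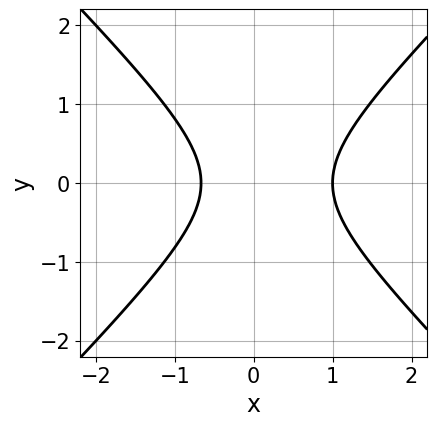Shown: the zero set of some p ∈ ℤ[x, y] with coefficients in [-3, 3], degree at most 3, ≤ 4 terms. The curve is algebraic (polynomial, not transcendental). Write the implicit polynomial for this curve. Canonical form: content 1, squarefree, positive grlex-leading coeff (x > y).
3*x^2 - 3*y^2 - x - 2

1. The degree is 2 — a generic line meets the curve in up to 2 points.
2. Symmetries: mirror symmetry y ↦ −y ⇒ only even powers of y.
3. From the visible intercepts: it meets the x-axis at x = 1 (among the integer gridlines); it misses every integer gridline on the y-axis.
4. Assembling these constraints gives the stated polynomial.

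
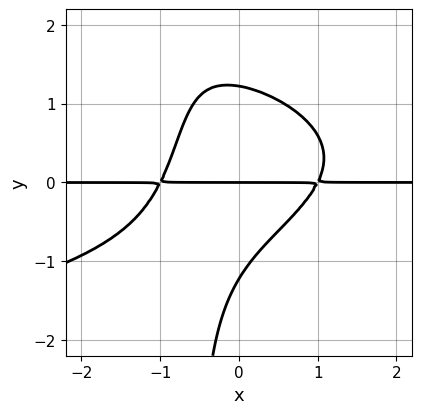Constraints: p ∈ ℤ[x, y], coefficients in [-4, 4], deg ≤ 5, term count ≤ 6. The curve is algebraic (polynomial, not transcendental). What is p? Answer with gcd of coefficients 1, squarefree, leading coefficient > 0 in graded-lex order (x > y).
3*x*y^3 + 3*x^2*y - 3*x*y^2 + 2*y^3 - 3*y

1. The degree is 4 — a generic line meets the curve in up to 4 points.
2. From the axis intercepts and sections: it meets the y-axis at y = 0 (among the integer gridlines); every point of the x-axis in the box is on the curve.
3. Putting this together gives p.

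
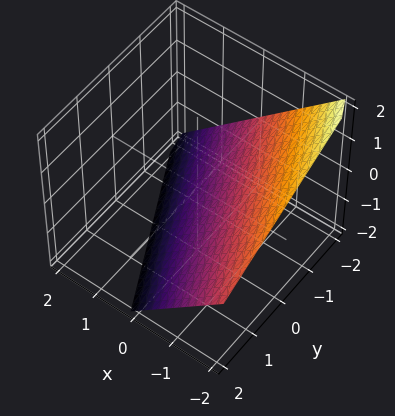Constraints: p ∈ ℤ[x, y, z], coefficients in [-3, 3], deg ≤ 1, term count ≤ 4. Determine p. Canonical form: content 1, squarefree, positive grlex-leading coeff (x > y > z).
Degree: every cross-section is a straight line — this is a plane, so deg p = 1.
From the axis intercepts and sections: one x-axis crossing is at x = -1; it meets the z-axis at z = -1 (among the integer gridlines); it meets the y-axis at y = -2 (among the integer gridlines).
Fitting integer coefficients to these (and the overall shape) gives p.

2*x + y + 2*z + 2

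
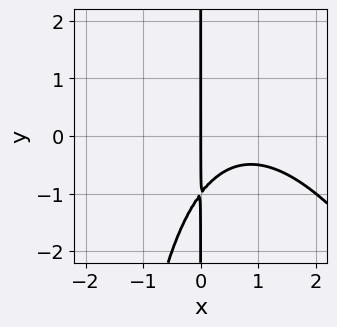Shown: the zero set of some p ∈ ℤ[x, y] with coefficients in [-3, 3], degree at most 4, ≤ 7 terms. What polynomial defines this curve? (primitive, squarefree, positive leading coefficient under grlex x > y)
1. The degree is 3 — no degree-2 curve has this shape.
2. Observable constraints: one x-axis crossing is at x = 0; the visible y-axis segment lies entirely on the curve.
3. Matching integer coefficients to the picture gives p.

2*x^3 + x^2*y - 3*x^2 + 3*x*y + 3*x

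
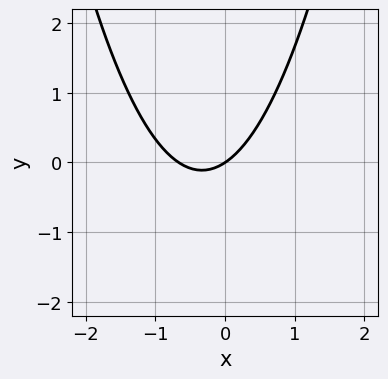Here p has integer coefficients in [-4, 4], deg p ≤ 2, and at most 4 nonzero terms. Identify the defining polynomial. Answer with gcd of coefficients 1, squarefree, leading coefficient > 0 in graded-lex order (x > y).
3*x^2 + 2*x - 3*y

(a) Degree: the shape is more complex than any degree-1 curve, so deg p = 2.
(b) From the visible intercepts: it crosses the y-axis at the gridline y = 0; one x-axis crossing is at x = 0.
(c) Assembling these constraints gives the stated polynomial.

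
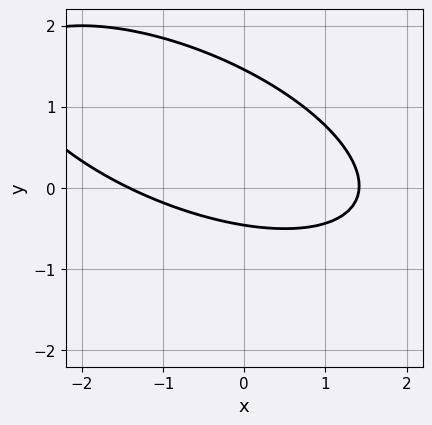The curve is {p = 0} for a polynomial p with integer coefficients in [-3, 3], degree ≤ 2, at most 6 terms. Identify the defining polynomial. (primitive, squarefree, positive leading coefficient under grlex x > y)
(a) deg p = 2.
(b) Solving for integer coefficients yields p as stated.

x^2 + 2*x*y + 3*y^2 - 3*y - 2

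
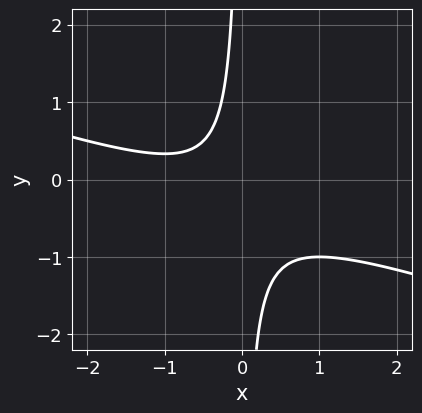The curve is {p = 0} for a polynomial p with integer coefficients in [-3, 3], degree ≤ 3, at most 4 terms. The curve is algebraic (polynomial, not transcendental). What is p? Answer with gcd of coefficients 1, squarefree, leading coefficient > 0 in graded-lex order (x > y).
x^2 + 3*x*y + x + 1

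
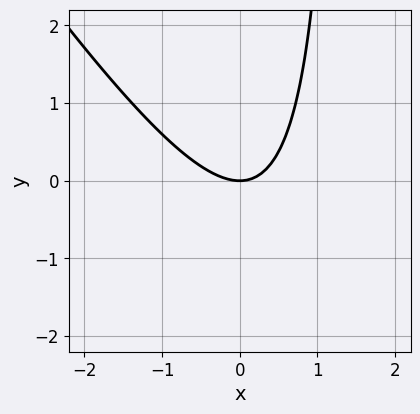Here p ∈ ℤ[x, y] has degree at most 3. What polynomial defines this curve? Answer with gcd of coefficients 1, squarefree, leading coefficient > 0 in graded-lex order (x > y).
3*x^2 + 2*x*y - 3*y

1. deg p = 2. A generic line meets the curve in up to 2 points.
2. Checking where it meets the axes: it meets the x-axis at x = 0 (among the integer gridlines); it meets the y-axis at y = 0 (among the integer gridlines).
3. Assembling these constraints gives the stated polynomial.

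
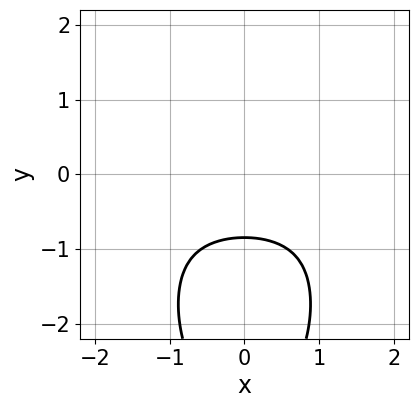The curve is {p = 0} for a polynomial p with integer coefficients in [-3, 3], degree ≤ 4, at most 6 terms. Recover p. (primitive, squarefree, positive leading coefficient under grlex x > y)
3*x^2*y^2 + y^4 + 3*y^3 + 2*y + 3

First, deg p = 4.
Next, symmetries: the x ↦ −x reflection is a symmetry, so x appears only in even powers.
Next, from the axis intercepts and sections: it misses every integer gridline on the x-axis.
Finally, together with the visible shape, these determine p as stated.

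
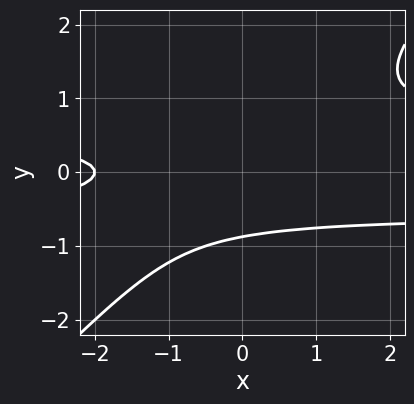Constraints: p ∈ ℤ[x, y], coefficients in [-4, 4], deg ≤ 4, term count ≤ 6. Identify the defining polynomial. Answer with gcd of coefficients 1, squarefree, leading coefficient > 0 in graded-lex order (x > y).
First, degree: a generic line meets the curve in up to 3 points, so deg p = 3.
Next, reading off the gridlines: it crosses the x-axis at the gridline x = -2.
Finally, putting this together gives p.

3*x*y^2 - 3*y^3 - x - 2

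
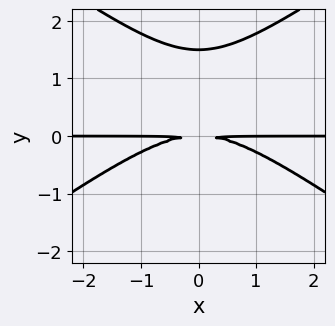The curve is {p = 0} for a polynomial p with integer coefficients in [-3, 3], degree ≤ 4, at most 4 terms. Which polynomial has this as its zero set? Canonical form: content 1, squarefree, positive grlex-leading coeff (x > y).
x^2*y - 2*y^3 + 3*y^2

First, the degree is 3 — the shape is more complex than any degree-2 curve.
Then, symmetries: mirror symmetry x ↦ −x ⇒ only even powers of x.
Next, from the axis intercepts and sections: the visible x-axis segment lies entirely on the curve.
Finally, matching integer coefficients to the picture gives p.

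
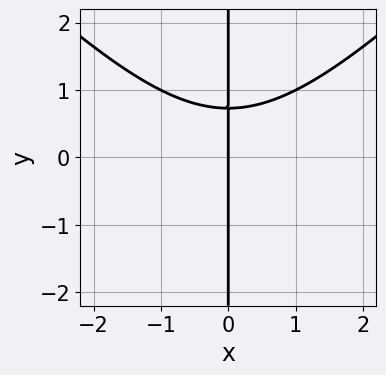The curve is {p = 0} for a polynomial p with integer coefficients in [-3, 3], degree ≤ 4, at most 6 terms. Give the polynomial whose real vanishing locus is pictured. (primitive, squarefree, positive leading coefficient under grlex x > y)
1. Degree: no degree-2 curve has this shape, so deg p = 3.
2. From the visible intercepts: one x-axis crossing is at x = 0; every point of the y-axis in the box is on the curve.
3. Assembling these constraints gives the stated polynomial.

x^3 - x*y^2 - 2*x*y + 2*x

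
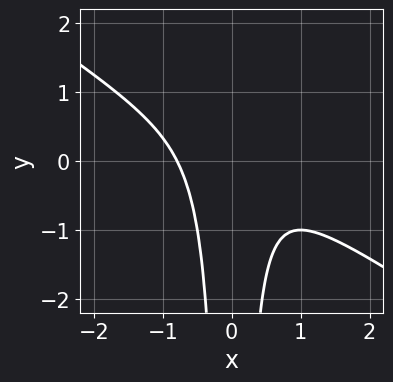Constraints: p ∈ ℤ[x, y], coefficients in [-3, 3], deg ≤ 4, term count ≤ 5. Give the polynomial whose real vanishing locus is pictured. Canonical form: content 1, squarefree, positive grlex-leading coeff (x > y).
1. Degree: a generic line meets the curve in up to 3 points, so deg p = 3.
2. Reading off the gridlines: the curve avoids every integer y-axis point in the box.
3. Solving for integer coefficients yields p as stated.

2*x^3 + 3*x^2*y + 1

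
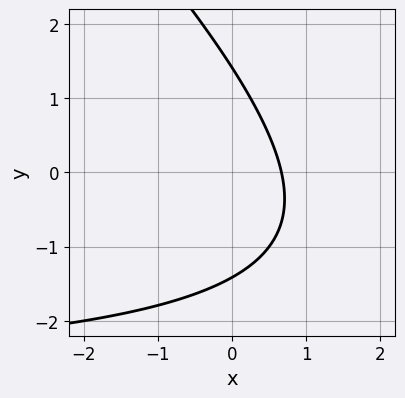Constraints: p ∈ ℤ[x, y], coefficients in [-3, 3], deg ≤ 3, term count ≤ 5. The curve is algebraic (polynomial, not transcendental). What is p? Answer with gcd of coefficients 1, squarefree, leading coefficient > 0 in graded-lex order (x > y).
x*y + y^2 + 3*x - 2

1. deg p = 2. The shape is more complex than any degree-1 curve.
2. Solving for integer coefficients yields p as stated.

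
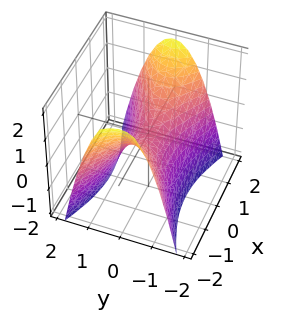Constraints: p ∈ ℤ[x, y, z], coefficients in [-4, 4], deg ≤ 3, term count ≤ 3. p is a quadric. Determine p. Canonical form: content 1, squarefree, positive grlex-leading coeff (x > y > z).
x^2 - 3*y^2 - 2*z

The degree is 2 — a saddle surface; a quadric.
Symmetries: mirror symmetry y ↦ −y ⇒ only even powers of y; it's symmetric under x → −x, forcing even powers of x.
Checking where it meets the axes: it crosses the z-axis at the gridline z = 0; one x-axis crossing is at x = 0.
Solving for integer coefficients yields p as stated.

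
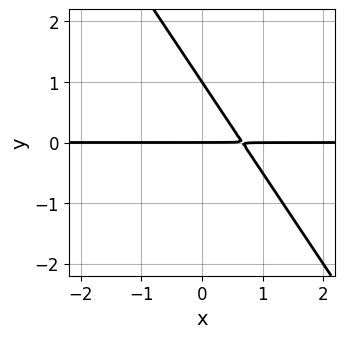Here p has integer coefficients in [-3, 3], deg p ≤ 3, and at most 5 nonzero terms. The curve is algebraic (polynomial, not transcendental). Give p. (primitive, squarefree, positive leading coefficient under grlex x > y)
3*x*y + 2*y^2 - 2*y

1. The degree is 2 — no degree-1 curve has this shape.
2. From the visible intercepts: the visible x-axis segment lies entirely on the curve; among the integer gridlines, it crosses the y-axis at y ∈ {0, 1}.
3. Solving for integer coefficients yields p as stated.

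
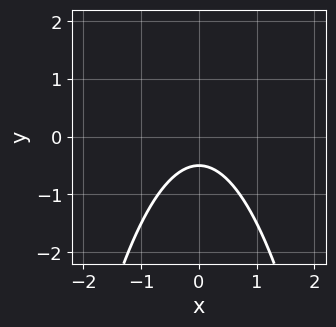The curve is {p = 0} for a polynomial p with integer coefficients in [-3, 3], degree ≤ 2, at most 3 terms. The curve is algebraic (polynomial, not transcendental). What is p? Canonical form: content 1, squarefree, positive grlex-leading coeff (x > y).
2*x^2 + 2*y + 1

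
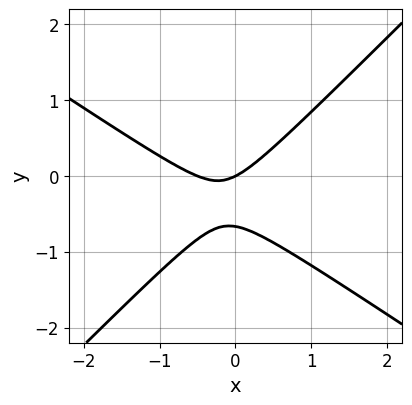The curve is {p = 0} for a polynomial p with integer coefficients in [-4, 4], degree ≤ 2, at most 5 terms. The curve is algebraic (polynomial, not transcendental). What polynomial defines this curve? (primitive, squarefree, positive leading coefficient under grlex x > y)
The degree is 2 — no degree-1 curve has this shape.
Against the integer gridlines: it meets the x-axis at x = 0 (among the integer gridlines); it meets the y-axis at y = 0 (among the integer gridlines).
Putting this together gives p.

2*x^2 + x*y - 3*y^2 + x - 2*y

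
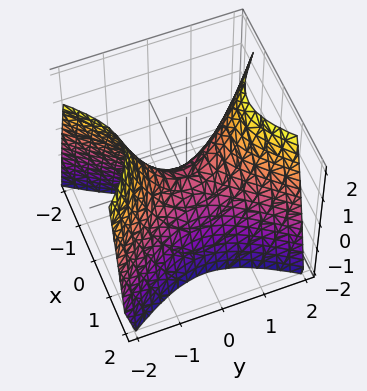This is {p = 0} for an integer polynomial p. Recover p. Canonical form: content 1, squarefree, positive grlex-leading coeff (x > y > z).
deg p = 2. A saddle surface; a quadric.
Symmetries: the x ↦ −x reflection is a symmetry, so x appears only in even powers; it's symmetric under y → −y, forcing even powers of y.
Against the integer gridlines: one x-axis crossing is at x = 0; one z-axis crossing is at z = 0; it meets the y-axis at y = 0 (among the integer gridlines).
Solving for integer coefficients yields p as stated.

3*x^2 - 2*y^2 + 2*z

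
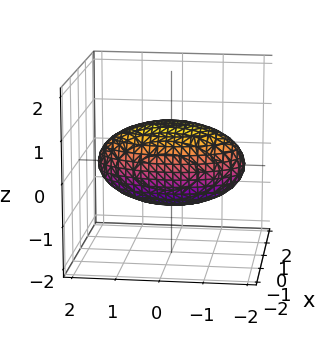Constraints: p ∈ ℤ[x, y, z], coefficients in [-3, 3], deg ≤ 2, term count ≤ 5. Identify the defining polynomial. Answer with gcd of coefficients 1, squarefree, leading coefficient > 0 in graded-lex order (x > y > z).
(a) Degree: bounded and convex; a quadric, so deg p = 2.
(b) Symmetries: mirror symmetry z ↦ −z ⇒ only even powers of z; the x ↦ −x reflection is a symmetry, so x appears only in even powers; mirror symmetry y ↦ −y ⇒ only even powers of y.
(c) Checking where it meets the axes: among the integer gridlines, it crosses the z-axis at z ∈ {-1, 1}; among the integer gridlines, it crosses the x-axis at x ∈ {-1, 1}.
(d) These observations pin down the coefficients.

3*x^2 + y^2 + 3*z^2 - 3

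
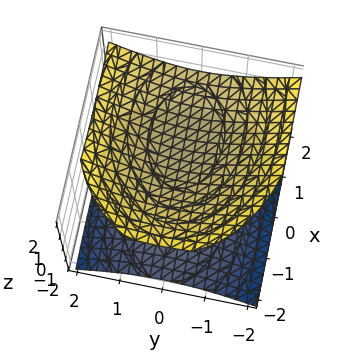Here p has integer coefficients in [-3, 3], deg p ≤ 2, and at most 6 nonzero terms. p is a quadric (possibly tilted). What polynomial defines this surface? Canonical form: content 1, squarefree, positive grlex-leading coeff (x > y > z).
x^2 - x*z + 2*y^2 - 3*z^2 + 2

(a) There are 2 components. Treating them together as one polynomial.
(b) deg p = 2. A generic line meets the surface in up to 2 points.
(c) Against the integer gridlines: no y-intercept at any integer in the box; no x-intercept at any integer in the box.
(d) These observations pin down the coefficients.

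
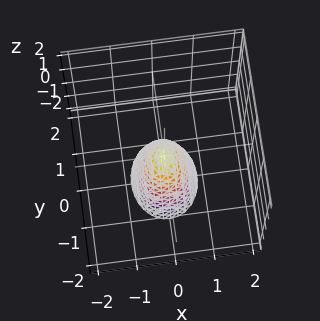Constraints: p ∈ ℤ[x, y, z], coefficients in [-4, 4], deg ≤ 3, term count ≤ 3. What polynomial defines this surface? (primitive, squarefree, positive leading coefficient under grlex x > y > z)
3*x^2 + 2*y^2 + z

1. Degree: a paraboloid; a quadric, so deg p = 2.
2. Symmetries: the x ↦ −x reflection is a symmetry, so x appears only in even powers; the y ↦ −y reflection is a symmetry, so y appears only in even powers.
3. Against the integer gridlines: one z-axis crossing is at z = 0; it crosses the x-axis at the gridline x = 0; one y-axis crossing is at y = 0.
4. Assembling these constraints gives the stated polynomial.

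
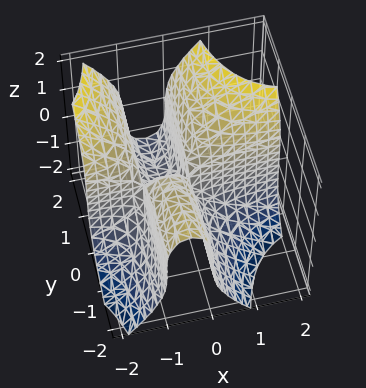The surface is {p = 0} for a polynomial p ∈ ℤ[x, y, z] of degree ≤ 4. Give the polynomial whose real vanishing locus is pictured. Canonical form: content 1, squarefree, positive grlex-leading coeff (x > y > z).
3*x^2*y - z^3 + 3*x*y

First, degree: the shape is more complex than any degree-2 surface, so deg p = 3.
Then, observable constraints: the visible y-axis segment lies entirely on the surface; the visible x-axis segment lies entirely on the surface.
Finally, these observations pin down the coefficients.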